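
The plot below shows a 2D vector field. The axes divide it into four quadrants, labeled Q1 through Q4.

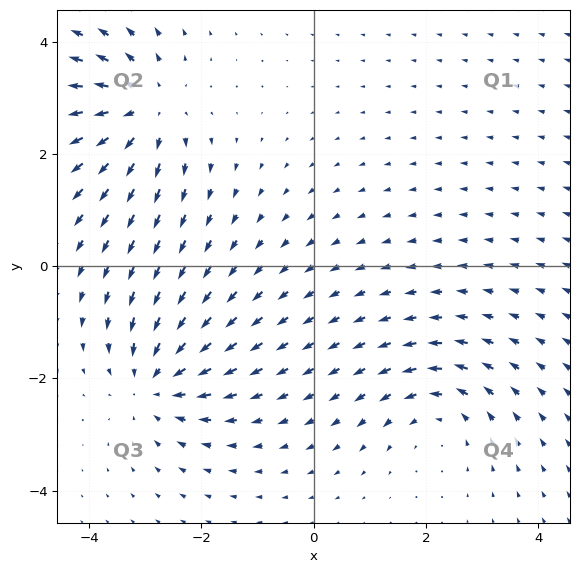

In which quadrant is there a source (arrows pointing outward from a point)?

Q2

The source sits at approximately (-3.0, 2.8), which lies in quadrant Q2. The divergence there is about +5, positive as expected for a source.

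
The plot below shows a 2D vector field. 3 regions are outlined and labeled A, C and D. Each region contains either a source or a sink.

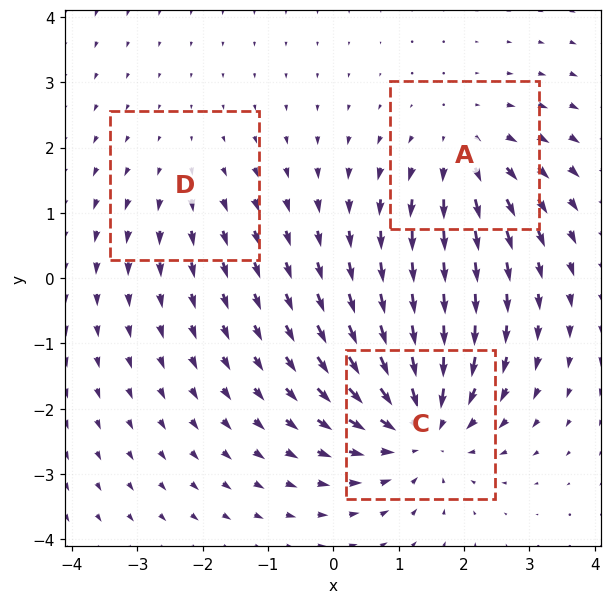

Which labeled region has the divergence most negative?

Divergence at each region's feature centre — A: about +3, C: about -5, D: about +2. Region C is most negative.

C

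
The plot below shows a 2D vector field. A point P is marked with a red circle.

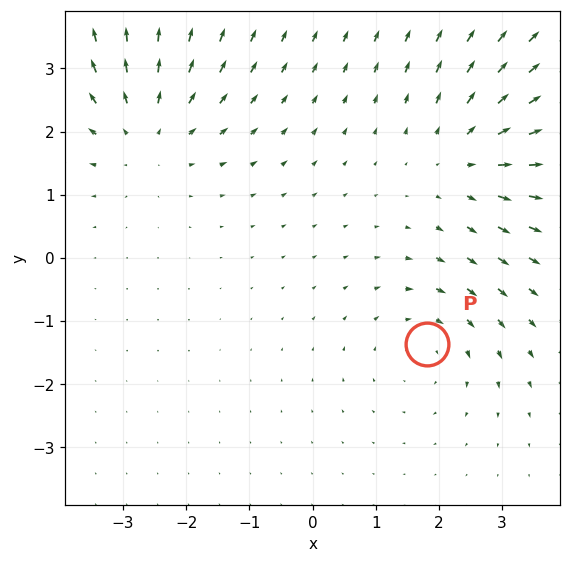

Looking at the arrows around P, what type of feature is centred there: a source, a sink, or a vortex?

vortex

At P (1.8, -1.4) the arrows circulate clockwise. Divergence ≈0, curl about -3 — near-zero divergence with nonzero curl is a vortex.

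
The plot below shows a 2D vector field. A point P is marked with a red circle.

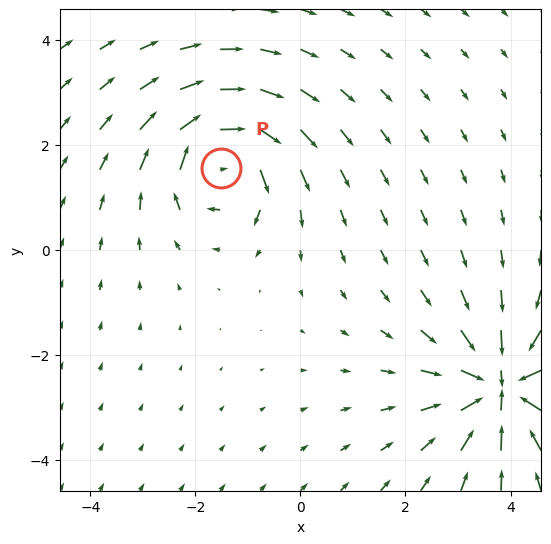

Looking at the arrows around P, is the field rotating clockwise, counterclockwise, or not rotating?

clockwise

Near P at (-1.5, 1.6) the arrows circulate clockwise. The curl (z-component) there is about -5; negative curl means clockwise rotation.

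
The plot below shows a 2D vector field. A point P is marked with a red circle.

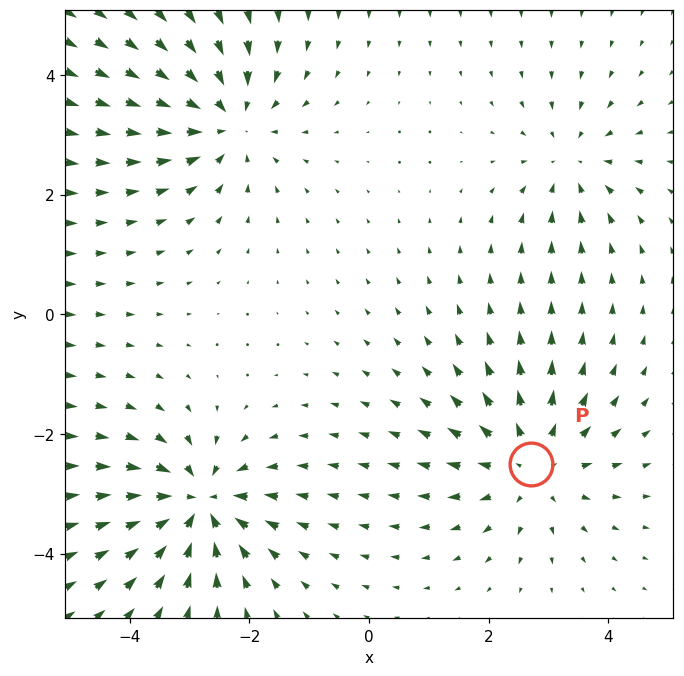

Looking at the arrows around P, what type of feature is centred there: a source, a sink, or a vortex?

At P (2.7, -2.5) the arrows spread outward. Divergence about +4, curl ≈0 — positive divergence with near-zero curl is a source.

source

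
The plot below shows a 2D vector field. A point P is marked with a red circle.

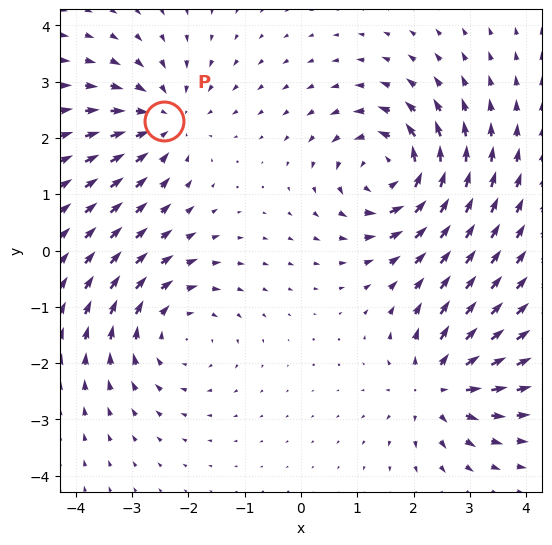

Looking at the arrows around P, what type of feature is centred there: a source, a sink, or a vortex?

sink

At P (-2.4, 2.3) the arrows converge inward. Divergence about -4, curl ≈0 — negative divergence with near-zero curl is a sink.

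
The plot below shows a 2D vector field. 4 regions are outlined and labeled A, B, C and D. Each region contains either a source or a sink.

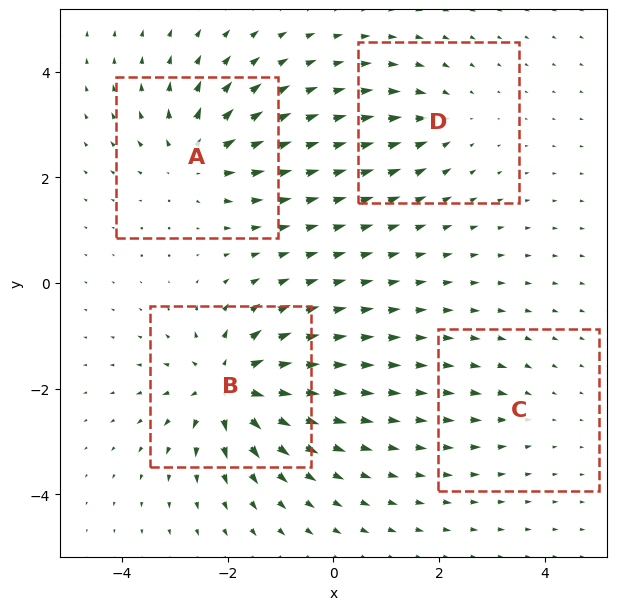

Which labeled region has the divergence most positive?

B

Divergence at each region's feature centre — A: about +6, B: about +8, C: about -2, D: about -4. Region B is most positive.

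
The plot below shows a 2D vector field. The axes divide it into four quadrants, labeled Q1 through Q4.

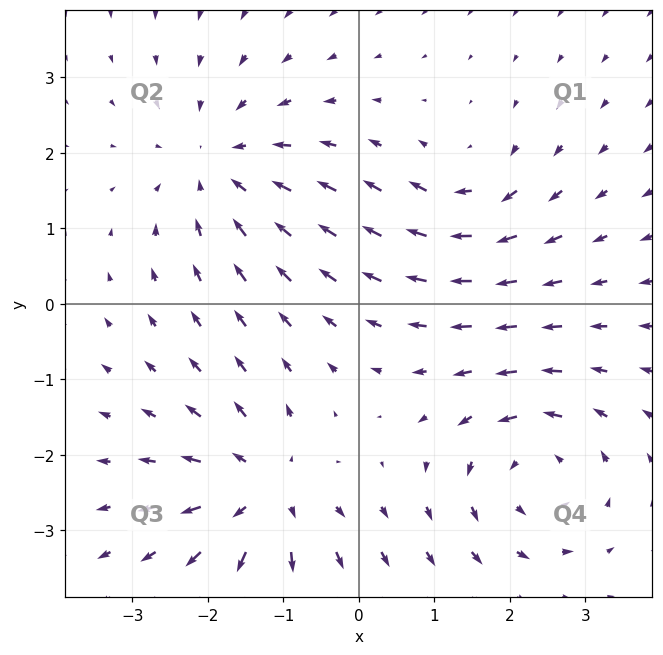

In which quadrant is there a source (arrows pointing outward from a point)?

The source sits at approximately (-1.3, -2.5), which lies in quadrant Q3. The divergence there is about +5, positive as expected for a source.

Q3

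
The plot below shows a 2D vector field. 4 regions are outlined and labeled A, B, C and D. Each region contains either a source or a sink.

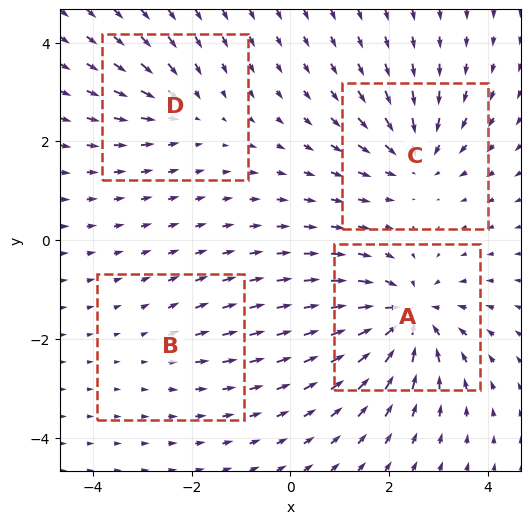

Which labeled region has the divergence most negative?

Divergence at each region's feature centre — A: about -8, B: about +2, C: about -5, D: about -4. Region A is most negative.

A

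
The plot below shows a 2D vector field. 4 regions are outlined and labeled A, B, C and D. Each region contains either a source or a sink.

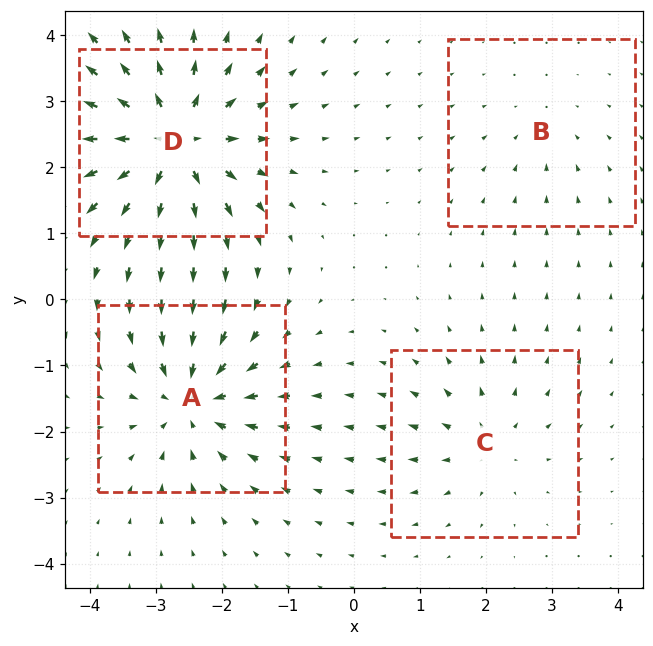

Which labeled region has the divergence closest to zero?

Divergence at each region's feature centre — A: about -6, B: about -2, C: about +4, D: about +8. Region B is closest to zero.

B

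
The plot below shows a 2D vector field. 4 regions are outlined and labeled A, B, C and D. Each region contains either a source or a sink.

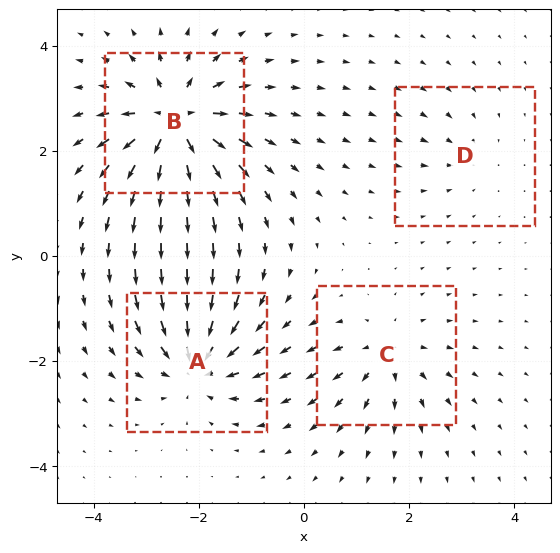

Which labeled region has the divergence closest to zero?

Divergence at each region's feature centre — A: about -6, B: about +9, C: about +4, D: about -2. Region D is closest to zero.

D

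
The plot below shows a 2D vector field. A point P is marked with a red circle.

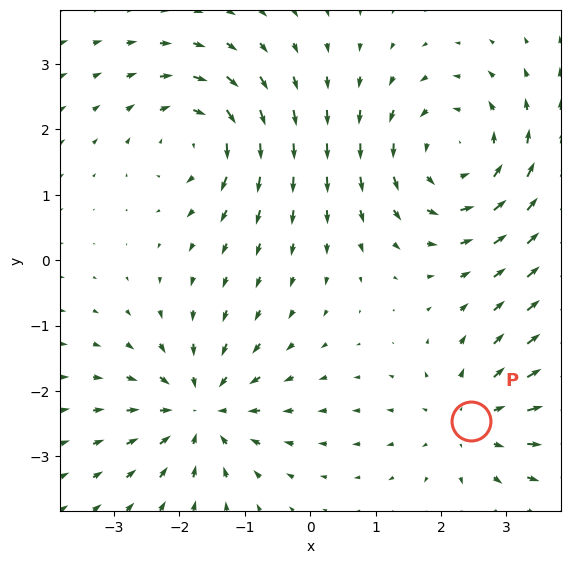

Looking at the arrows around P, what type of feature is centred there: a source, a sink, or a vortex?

source

At P (2.5, -2.5) the arrows spread outward. Divergence about +3, curl ≈0 — positive divergence with near-zero curl is a source.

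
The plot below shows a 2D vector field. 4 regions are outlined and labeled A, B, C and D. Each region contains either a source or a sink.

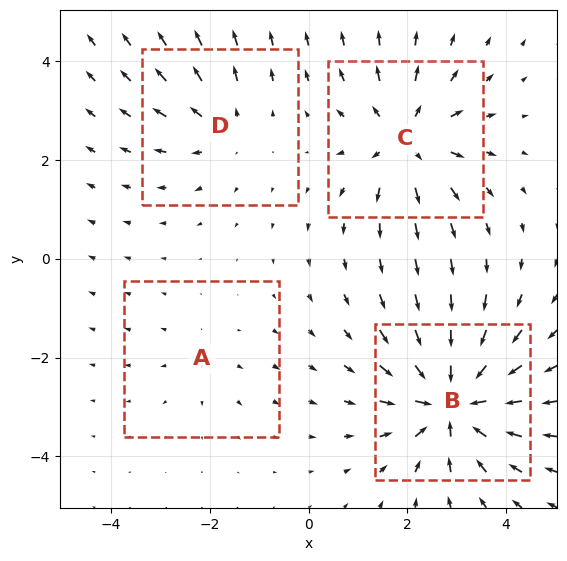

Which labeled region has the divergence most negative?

B

Divergence at each region's feature centre — A: about +2, B: about -8, C: about +6, D: about +3. Region B is most negative.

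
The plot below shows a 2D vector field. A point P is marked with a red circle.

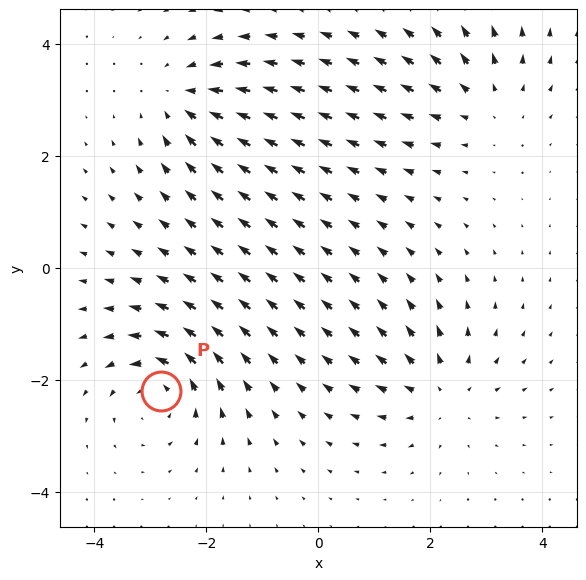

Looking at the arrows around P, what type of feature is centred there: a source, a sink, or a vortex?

At P (-2.8, -2.2) the arrows circulate counterclockwise. Divergence ≈0, curl about +5 — near-zero divergence with nonzero curl is a vortex.

vortex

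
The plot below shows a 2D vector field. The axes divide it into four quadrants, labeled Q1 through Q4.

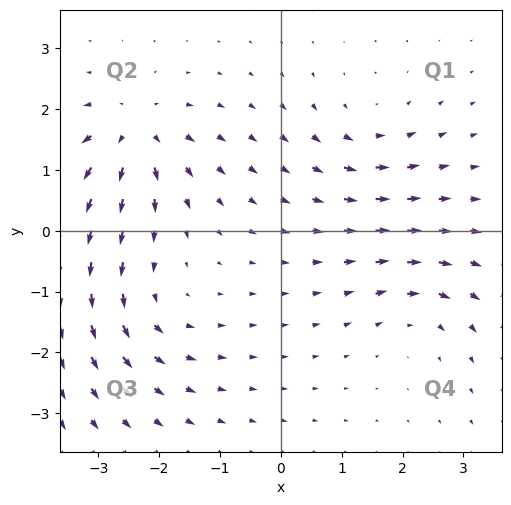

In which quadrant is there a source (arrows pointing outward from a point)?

The source sits at approximately (-2.4, 1.6), which lies in quadrant Q2. The divergence there is about +6, positive as expected for a source.

Q2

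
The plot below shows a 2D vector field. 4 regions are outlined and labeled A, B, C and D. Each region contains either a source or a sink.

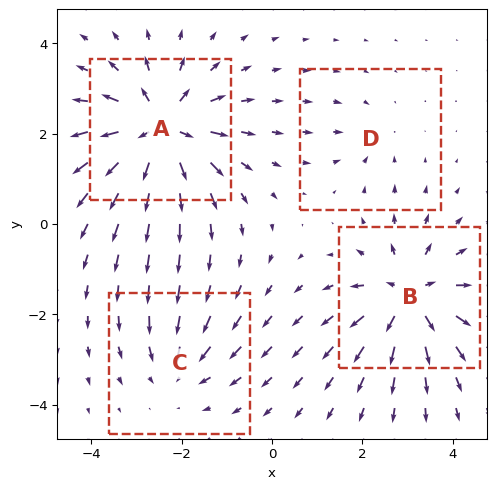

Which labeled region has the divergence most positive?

A

Divergence at each region's feature centre — A: about +7, B: about +6, C: about -3, D: about -2. Region A is most positive.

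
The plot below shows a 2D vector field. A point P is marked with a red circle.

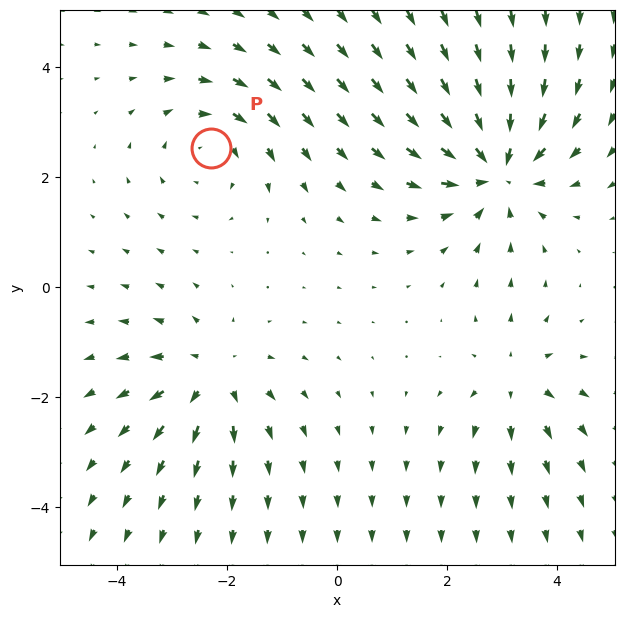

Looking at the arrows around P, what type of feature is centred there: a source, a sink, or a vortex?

vortex

At P (-2.3, 2.5) the arrows circulate clockwise. Divergence ≈0, curl about -3 — near-zero divergence with nonzero curl is a vortex.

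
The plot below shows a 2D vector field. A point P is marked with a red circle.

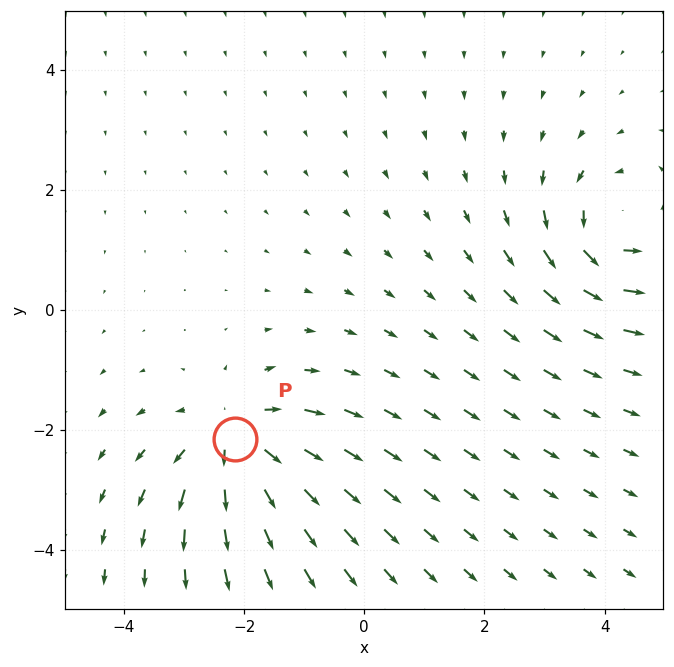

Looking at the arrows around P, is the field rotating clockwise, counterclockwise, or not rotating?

not rotating

Near P at (-2.1, -2.1) the arrows show no circulation. The curl there is ≈0.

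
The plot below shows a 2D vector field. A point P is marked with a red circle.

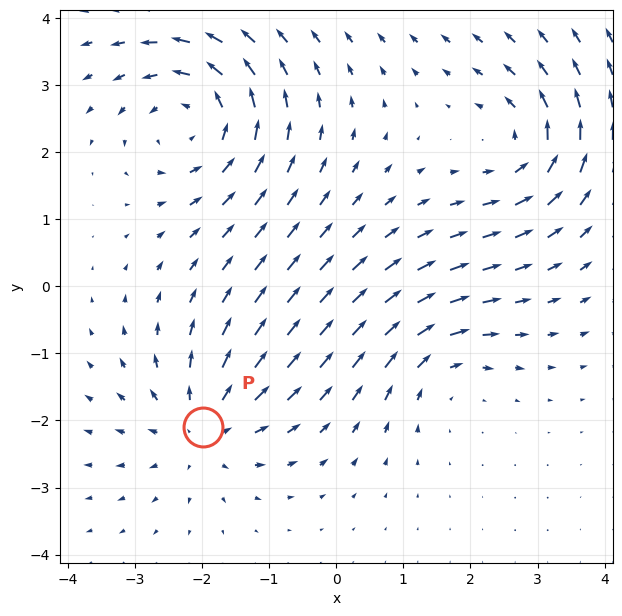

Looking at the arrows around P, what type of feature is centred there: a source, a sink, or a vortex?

source

At P (-2.0, -2.1) the arrows spread outward. Divergence about +4, curl ≈0 — positive divergence with near-zero curl is a source.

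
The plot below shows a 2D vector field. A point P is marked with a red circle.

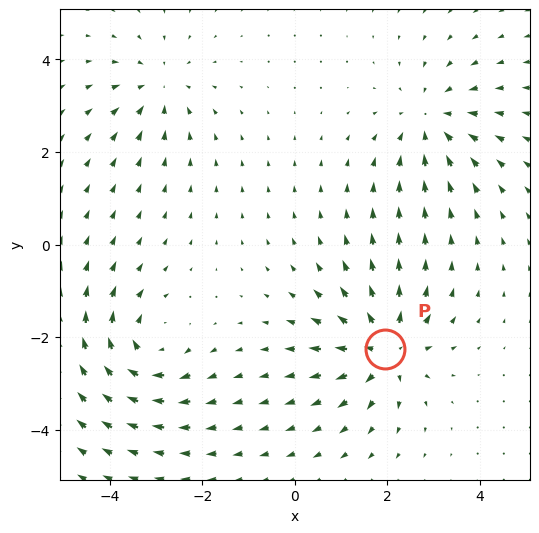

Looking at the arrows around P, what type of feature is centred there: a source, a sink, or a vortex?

source

At P (1.9, -2.3) the arrows spread outward. Divergence about +5, curl ≈0 — positive divergence with near-zero curl is a source.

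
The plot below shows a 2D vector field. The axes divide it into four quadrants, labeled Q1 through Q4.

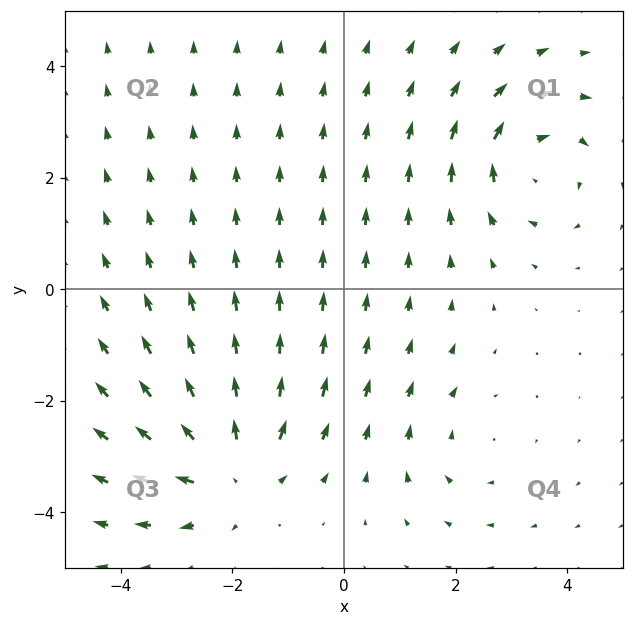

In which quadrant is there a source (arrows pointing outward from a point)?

Q3

The source sits at approximately (-2.0, -3.3), which lies in quadrant Q3. The divergence there is about +4, positive as expected for a source.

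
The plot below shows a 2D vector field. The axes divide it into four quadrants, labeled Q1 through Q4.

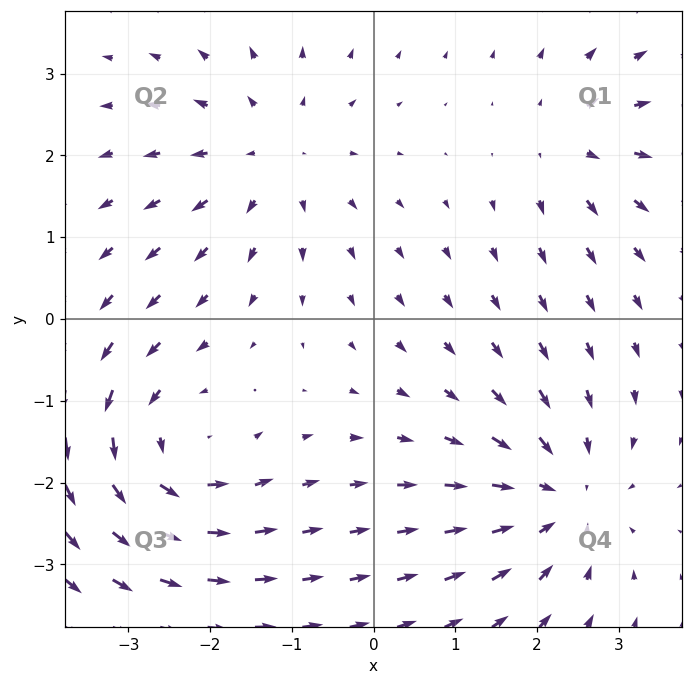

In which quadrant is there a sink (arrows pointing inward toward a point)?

The sink sits at approximately (2.3, -2.2), which lies in quadrant Q4. The divergence there is about -4, negative as expected for a sink.

Q4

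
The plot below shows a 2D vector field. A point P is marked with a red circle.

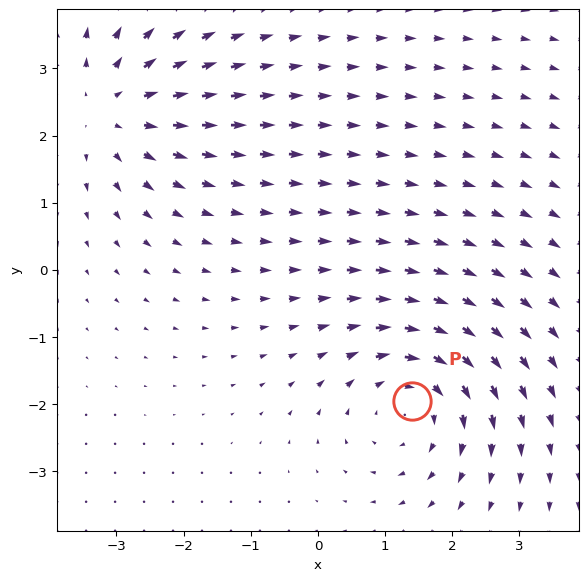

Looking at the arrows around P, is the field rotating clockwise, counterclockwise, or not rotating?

clockwise

Near P at (1.4, -1.9) the arrows circulate clockwise. The curl (z-component) there is about -4; negative curl means clockwise rotation.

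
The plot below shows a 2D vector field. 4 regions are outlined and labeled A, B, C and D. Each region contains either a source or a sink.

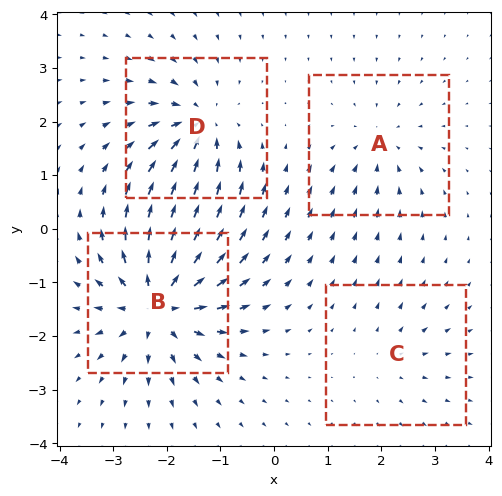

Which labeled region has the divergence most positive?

Divergence at each region's feature centre — A: about -4, B: about +8, C: about +2, D: about -6. Region B is most positive.

B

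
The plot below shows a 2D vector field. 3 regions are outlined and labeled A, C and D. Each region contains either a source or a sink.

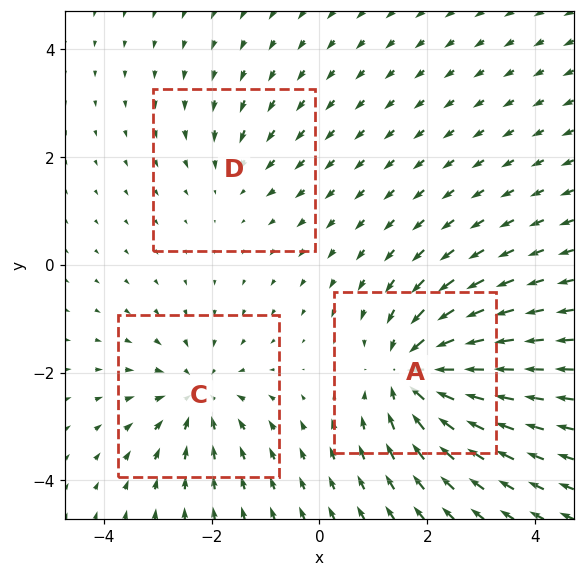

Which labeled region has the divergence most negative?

Divergence at each region's feature centre — A: about -6, C: about -4, D: about -2. Region A is most negative.

A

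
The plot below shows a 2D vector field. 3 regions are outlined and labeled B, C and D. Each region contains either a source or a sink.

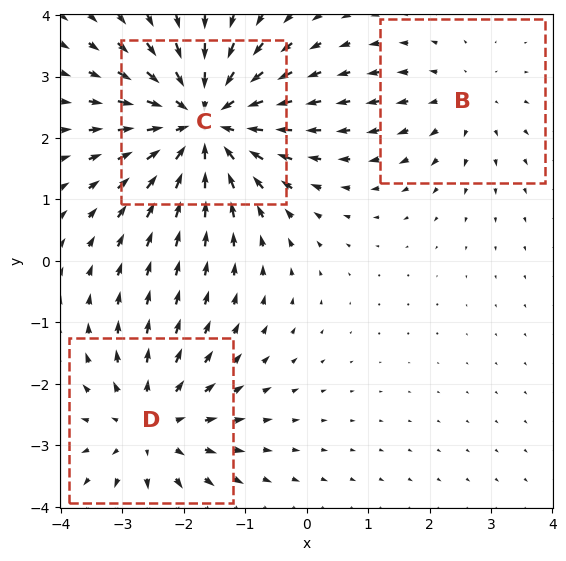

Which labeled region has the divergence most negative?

C

Divergence at each region's feature centre — B: about +2, C: about -5, D: about +3. Region C is most negative.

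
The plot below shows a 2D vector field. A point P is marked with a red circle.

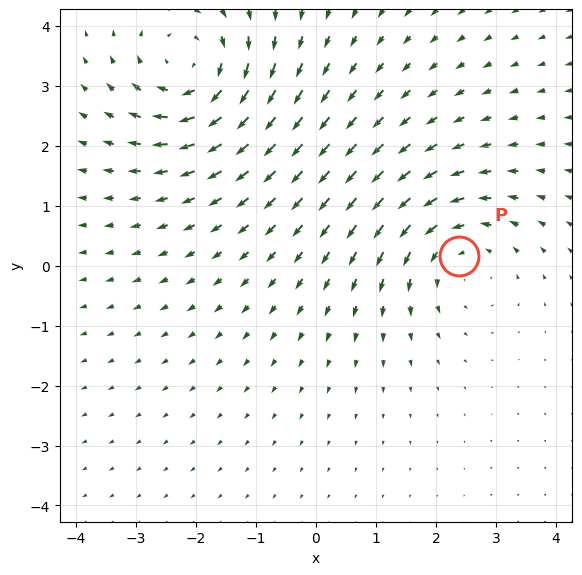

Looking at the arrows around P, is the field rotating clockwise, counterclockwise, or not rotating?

Near P at (2.4, 0.2) the arrows circulate counterclockwise. The curl (z-component) there is about +3; positive curl means counterclockwise rotation.

counterclockwise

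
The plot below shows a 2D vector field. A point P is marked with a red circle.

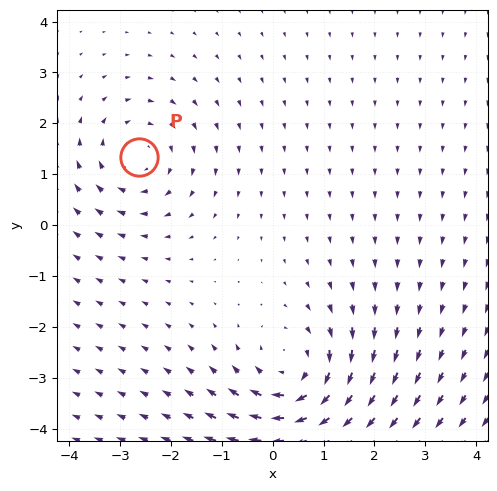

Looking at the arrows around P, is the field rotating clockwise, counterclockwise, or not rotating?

Near P at (-2.6, 1.3) the arrows circulate clockwise. The curl (z-component) there is about -3; negative curl means clockwise rotation.

clockwise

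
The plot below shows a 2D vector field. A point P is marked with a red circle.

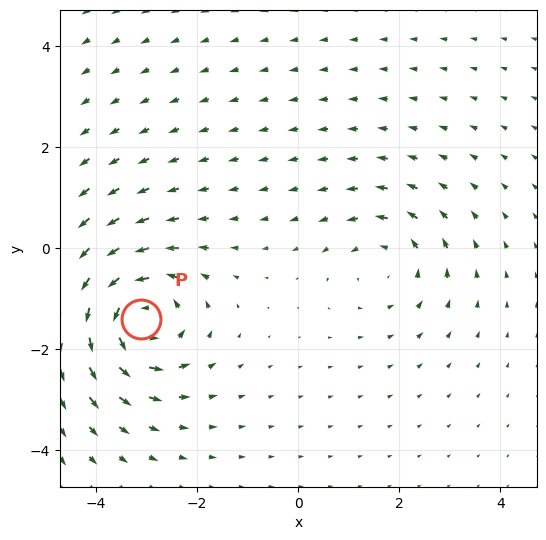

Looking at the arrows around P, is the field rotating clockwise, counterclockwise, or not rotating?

counterclockwise

Near P at (-3.1, -1.4) the arrows circulate counterclockwise. The curl (z-component) there is about +5; positive curl means counterclockwise rotation.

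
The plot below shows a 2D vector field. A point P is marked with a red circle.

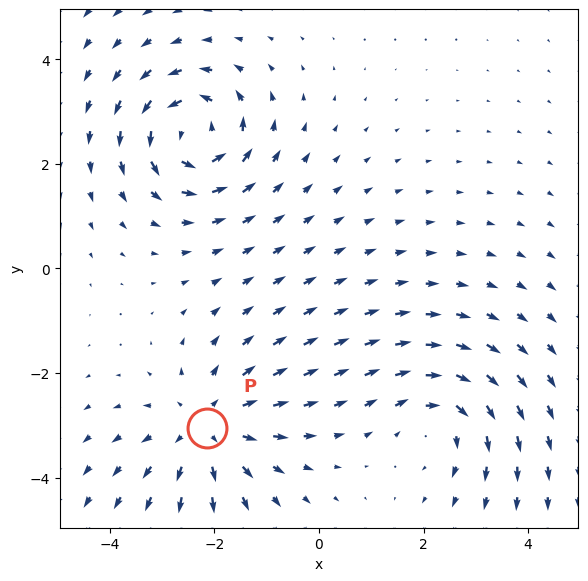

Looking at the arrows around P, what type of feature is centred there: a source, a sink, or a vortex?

At P (-2.1, -3.0) the arrows spread outward. Divergence about +3, curl ≈0 — positive divergence with near-zero curl is a source.

source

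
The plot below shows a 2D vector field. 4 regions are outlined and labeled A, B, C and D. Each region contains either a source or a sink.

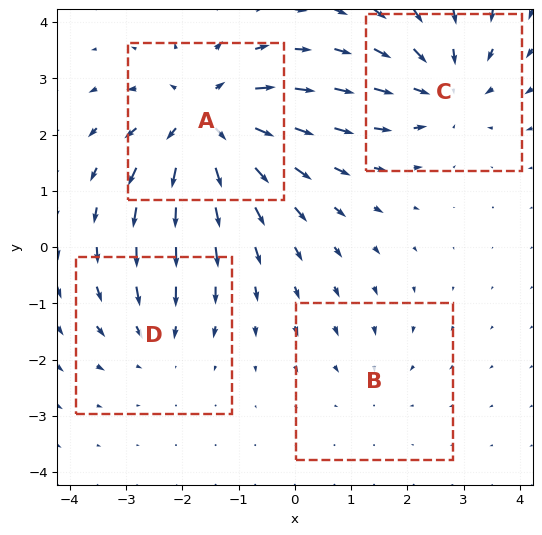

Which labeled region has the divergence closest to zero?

B

Divergence at each region's feature centre — A: about +7, B: about -2, C: about -5, D: about -3. Region B is closest to zero.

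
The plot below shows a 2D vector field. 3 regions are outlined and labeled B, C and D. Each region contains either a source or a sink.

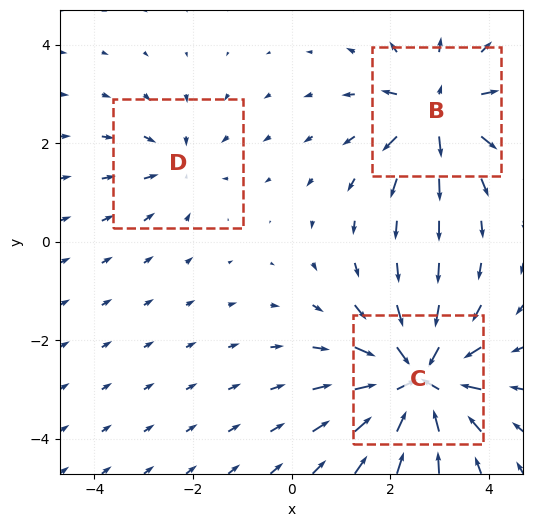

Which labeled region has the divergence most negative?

C

Divergence at each region's feature centre — B: about +4, C: about -6, D: about -2. Region C is most negative.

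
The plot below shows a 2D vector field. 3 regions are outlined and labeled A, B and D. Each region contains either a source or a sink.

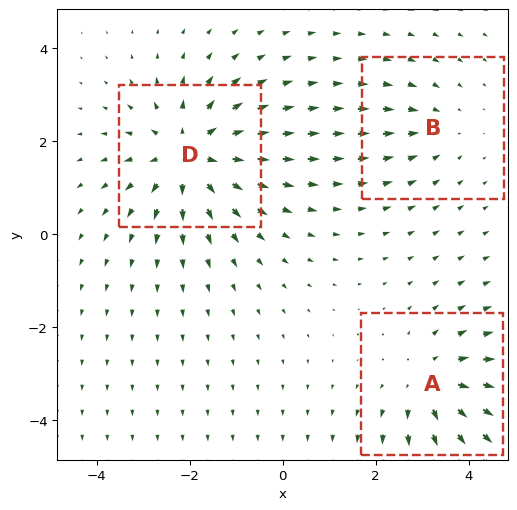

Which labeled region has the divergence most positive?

D

Divergence at each region's feature centre — A: about +3, B: about -2, D: about +4. Region D is most positive.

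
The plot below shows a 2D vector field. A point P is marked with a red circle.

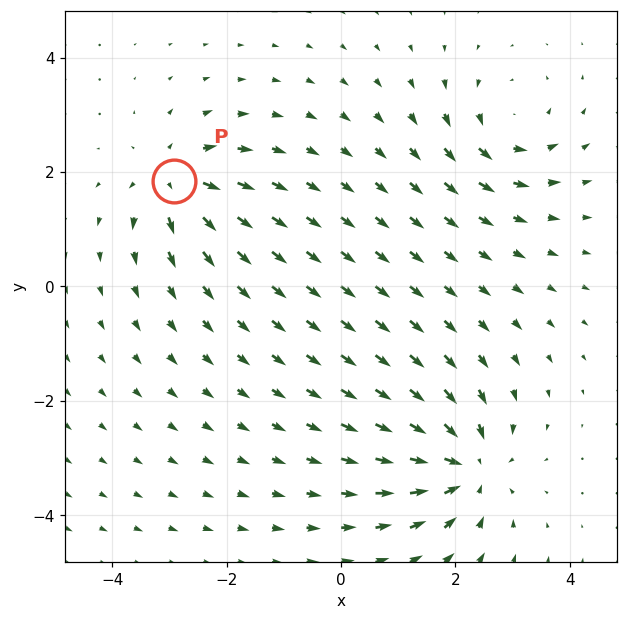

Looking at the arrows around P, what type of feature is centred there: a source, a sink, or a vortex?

At P (-2.9, 1.8) the arrows spread outward. Divergence about +4, curl ≈0 — positive divergence with near-zero curl is a source.

source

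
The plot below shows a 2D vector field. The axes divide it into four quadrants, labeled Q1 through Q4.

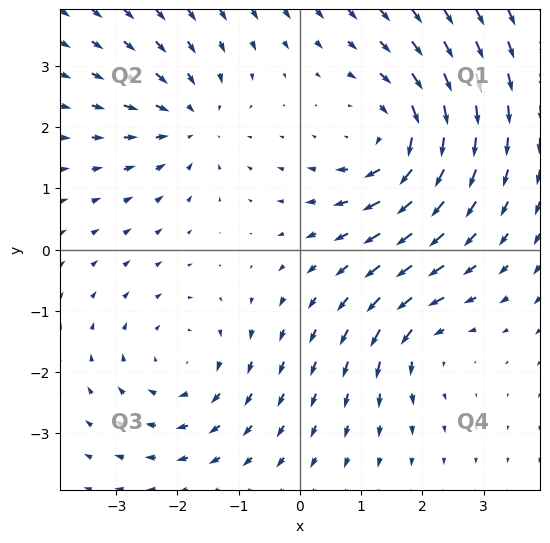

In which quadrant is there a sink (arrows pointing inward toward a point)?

The sink sits at approximately (-1.8, 2.1), which lies in quadrant Q2. The divergence there is about -3, negative as expected for a sink.

Q2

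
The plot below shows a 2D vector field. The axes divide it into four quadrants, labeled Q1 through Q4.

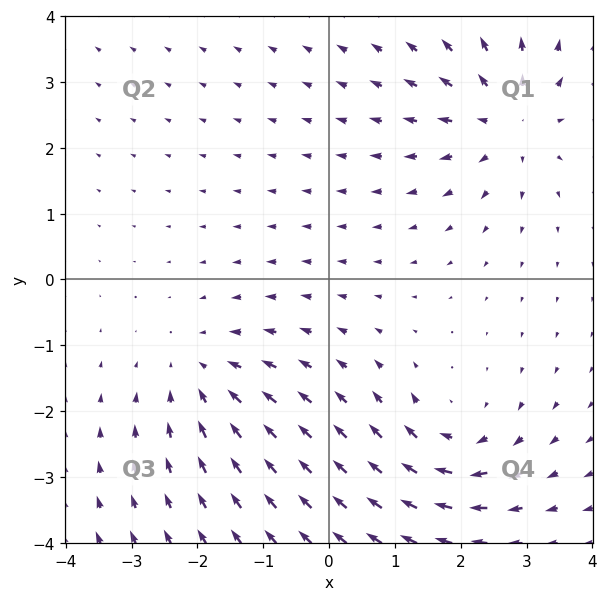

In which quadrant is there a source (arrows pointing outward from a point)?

The source sits at approximately (2.7, 2.4), which lies in quadrant Q1. The divergence there is about +3, positive as expected for a source.

Q1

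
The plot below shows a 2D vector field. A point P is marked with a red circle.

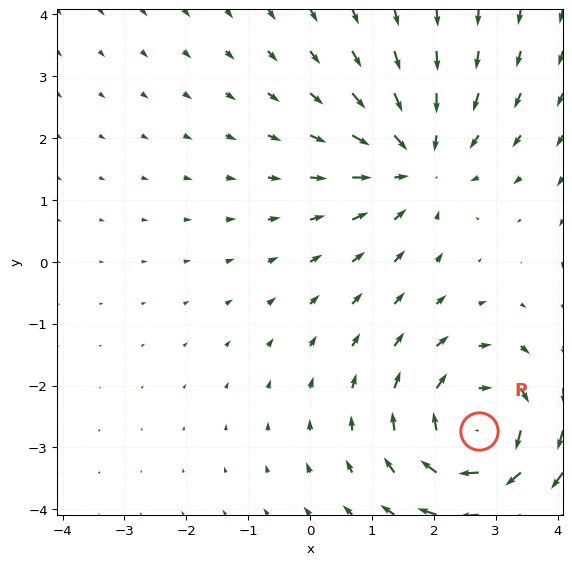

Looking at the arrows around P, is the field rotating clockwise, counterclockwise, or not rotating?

clockwise

Near P at (2.7, -2.7) the arrows circulate clockwise. The curl (z-component) there is about -5; negative curl means clockwise rotation.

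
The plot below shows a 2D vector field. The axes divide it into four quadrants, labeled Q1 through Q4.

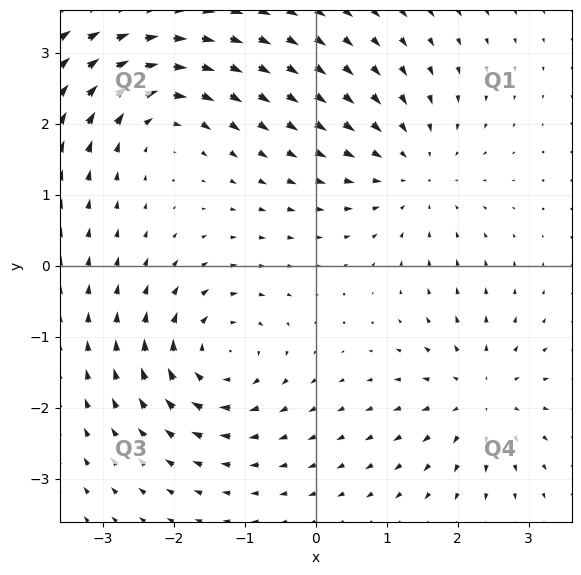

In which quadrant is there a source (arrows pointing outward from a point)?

Q4

The source sits at approximately (2.3, -1.8), which lies in quadrant Q4. The divergence there is about +4, positive as expected for a source.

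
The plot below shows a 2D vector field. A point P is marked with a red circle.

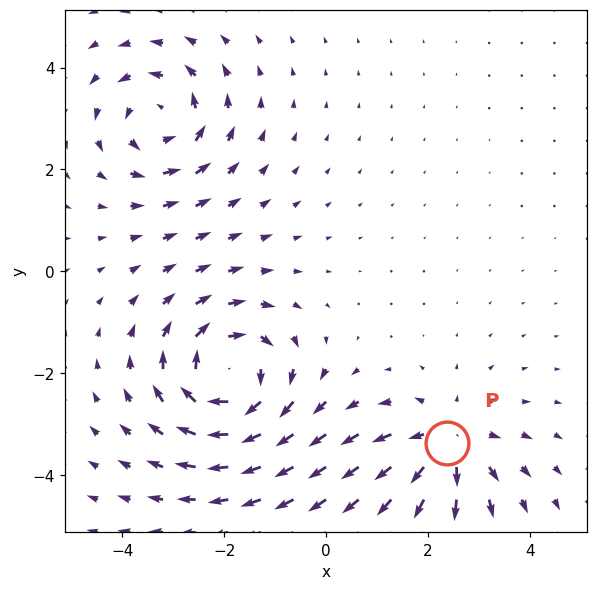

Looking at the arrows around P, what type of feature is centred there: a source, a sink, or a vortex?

source

At P (2.4, -3.4) the arrows spread outward. Divergence about +4, curl ≈0 — positive divergence with near-zero curl is a source.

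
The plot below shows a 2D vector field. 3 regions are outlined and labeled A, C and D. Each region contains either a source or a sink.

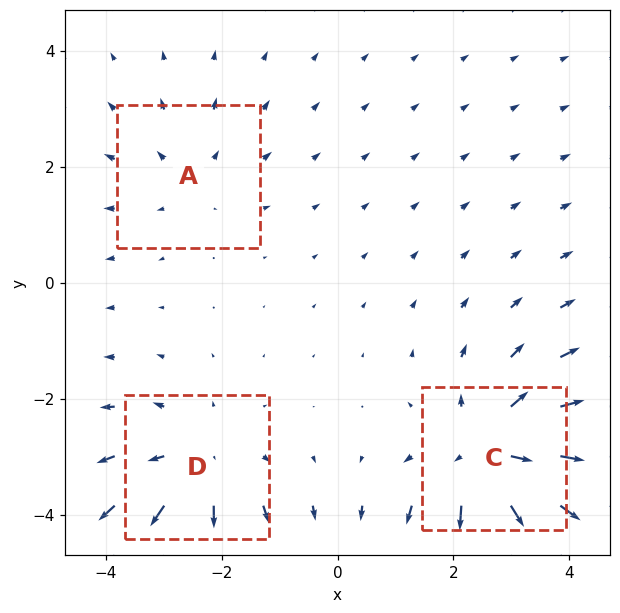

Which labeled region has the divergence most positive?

Divergence at each region's feature centre — A: about +2, C: about +4, D: about +3. Region C is most positive.

C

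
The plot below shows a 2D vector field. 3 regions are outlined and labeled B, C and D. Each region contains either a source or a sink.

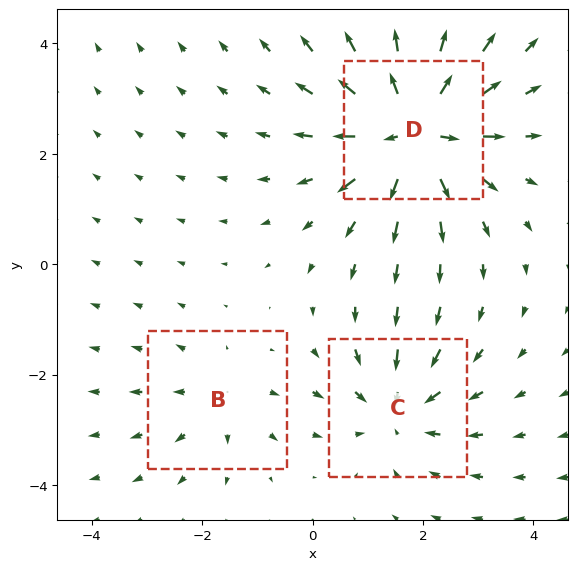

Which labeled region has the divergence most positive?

Divergence at each region's feature centre — B: about +2, C: about -3, D: about +5. Region D is most positive.

D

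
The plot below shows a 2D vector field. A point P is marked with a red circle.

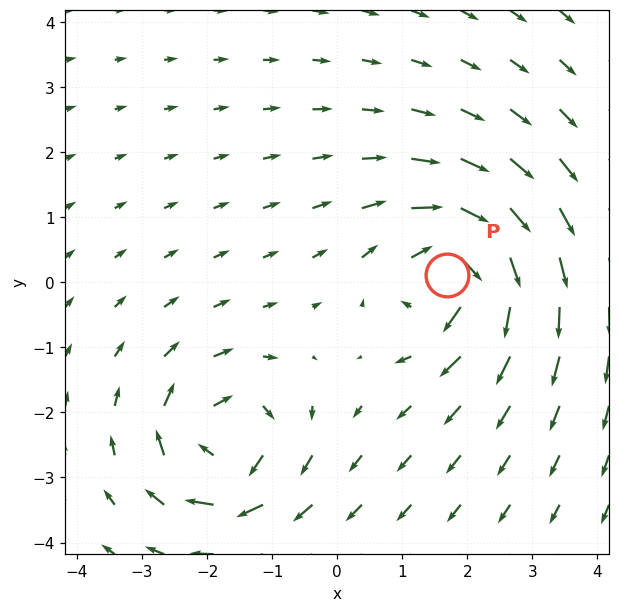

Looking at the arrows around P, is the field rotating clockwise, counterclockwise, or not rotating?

clockwise

Near P at (1.7, 0.1) the arrows circulate clockwise. The curl (z-component) there is about -5; negative curl means clockwise rotation.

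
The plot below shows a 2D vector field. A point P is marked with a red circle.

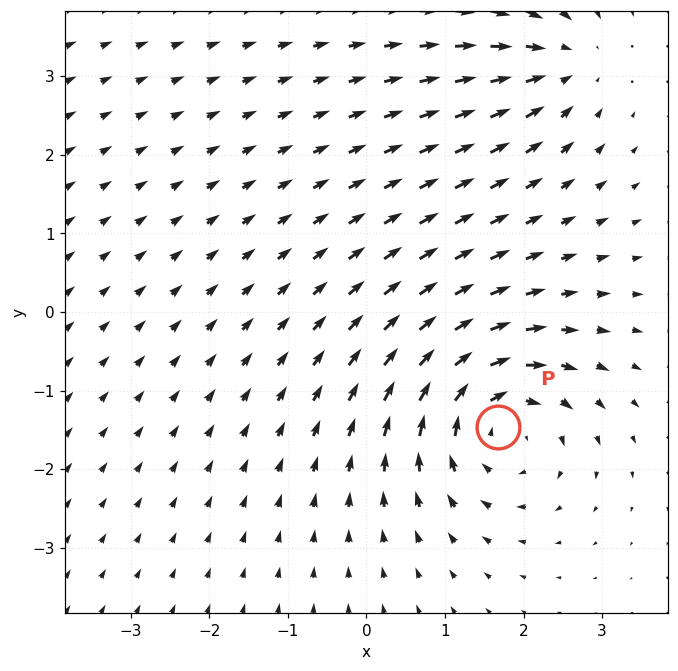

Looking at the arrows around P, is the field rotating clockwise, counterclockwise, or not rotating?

clockwise

Near P at (1.7, -1.5) the arrows circulate clockwise. The curl (z-component) there is about -6; negative curl means clockwise rotation.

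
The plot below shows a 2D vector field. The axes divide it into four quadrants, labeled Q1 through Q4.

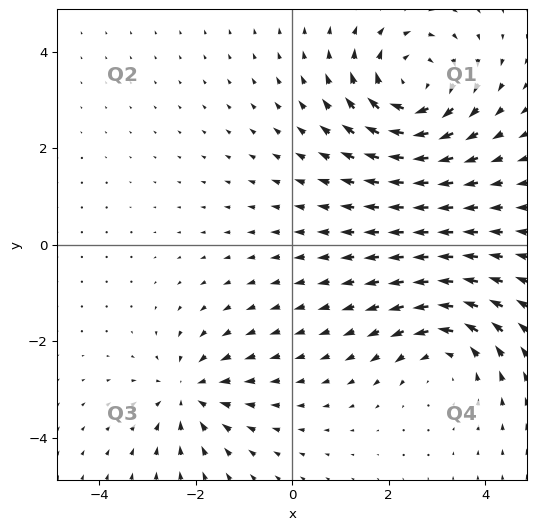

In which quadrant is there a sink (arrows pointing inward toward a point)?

The sink sits at approximately (-2.1, -3.1), which lies in quadrant Q3. The divergence there is about -3, negative as expected for a sink.

Q3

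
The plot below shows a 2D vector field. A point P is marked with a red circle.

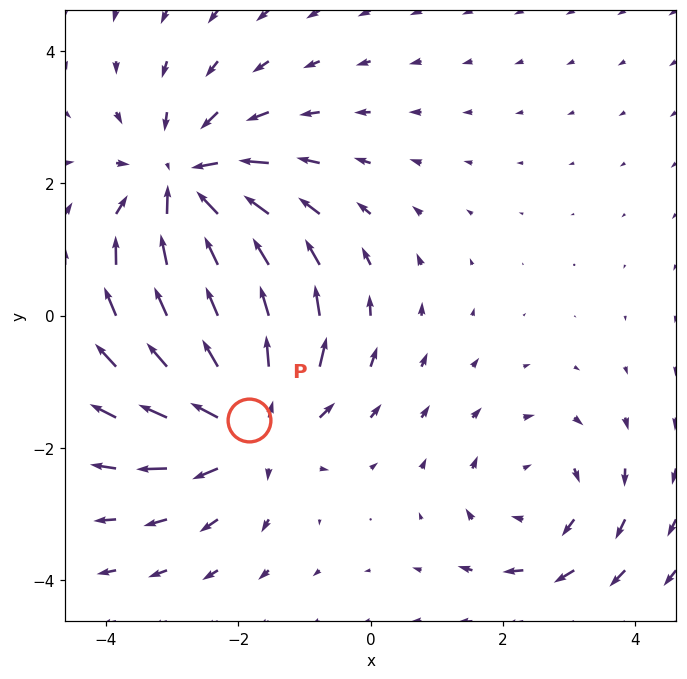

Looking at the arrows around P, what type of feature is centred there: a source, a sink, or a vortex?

source

At P (-1.8, -1.6) the arrows spread outward. Divergence about +5, curl ≈0 — positive divergence with near-zero curl is a source.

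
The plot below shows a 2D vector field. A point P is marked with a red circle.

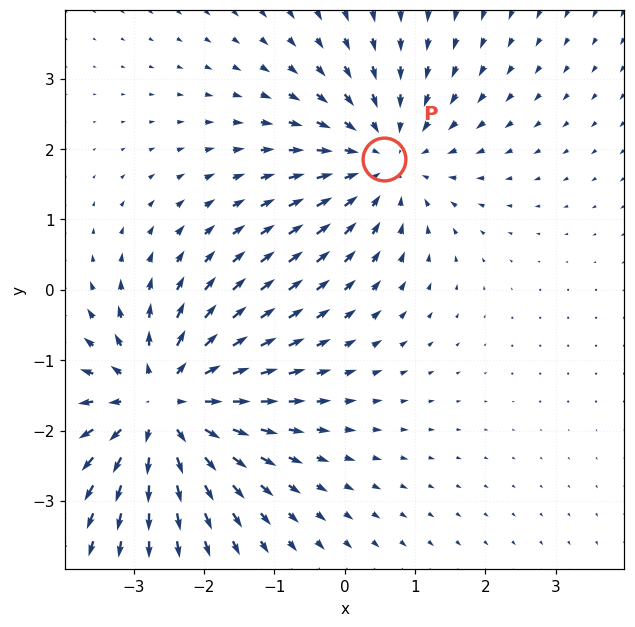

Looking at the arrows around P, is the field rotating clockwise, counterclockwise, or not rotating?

not rotating

Near P at (0.6, 1.9) the arrows show no circulation. The curl there is ≈0.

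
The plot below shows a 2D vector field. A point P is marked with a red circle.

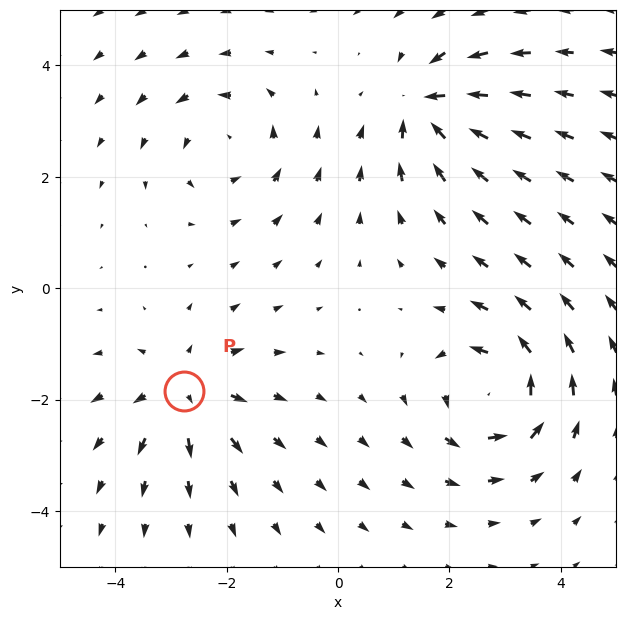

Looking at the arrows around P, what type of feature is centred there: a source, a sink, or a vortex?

source

At P (-2.8, -1.8) the arrows spread outward. Divergence about +4, curl ≈0 — positive divergence with near-zero curl is a source.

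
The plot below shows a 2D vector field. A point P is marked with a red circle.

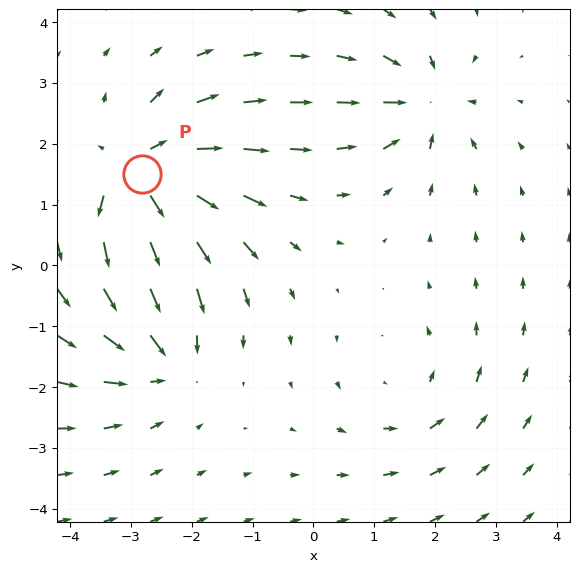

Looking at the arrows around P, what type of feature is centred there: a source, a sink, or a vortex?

At P (-2.8, 1.5) the arrows spread outward. Divergence about +6, curl ≈0 — positive divergence with near-zero curl is a source.

source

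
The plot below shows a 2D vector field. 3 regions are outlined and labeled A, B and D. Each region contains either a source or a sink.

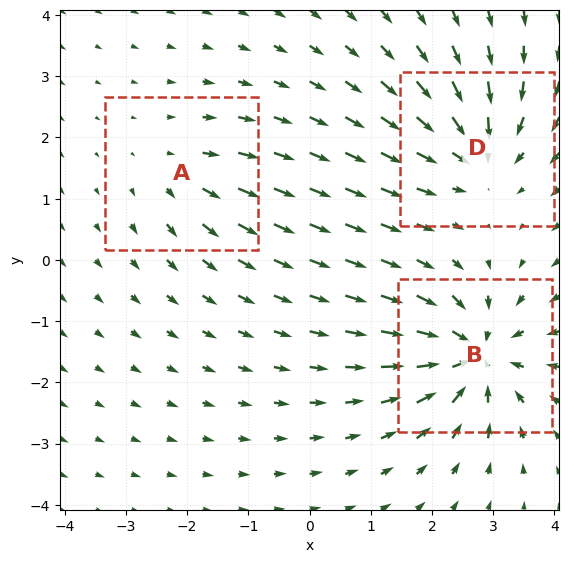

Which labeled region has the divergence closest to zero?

Divergence at each region's feature centre — A: about +2, B: about -6, D: about -4. Region A is closest to zero.

A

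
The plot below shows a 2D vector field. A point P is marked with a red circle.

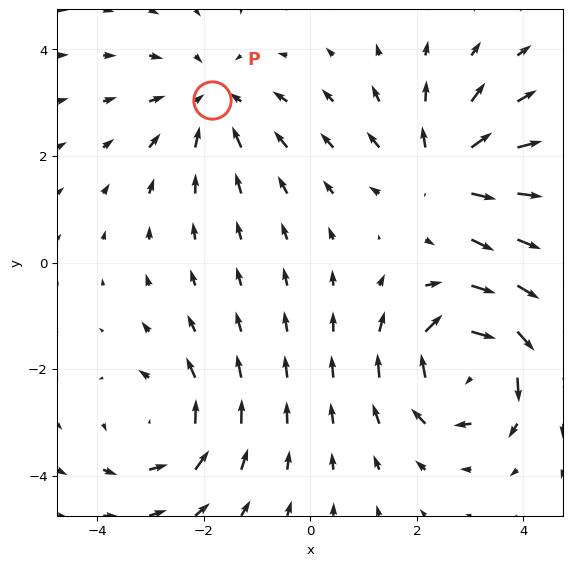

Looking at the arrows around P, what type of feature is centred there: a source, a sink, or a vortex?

sink

At P (-1.8, 3.0) the arrows converge inward. Divergence about -3, curl ≈0 — negative divergence with near-zero curl is a sink.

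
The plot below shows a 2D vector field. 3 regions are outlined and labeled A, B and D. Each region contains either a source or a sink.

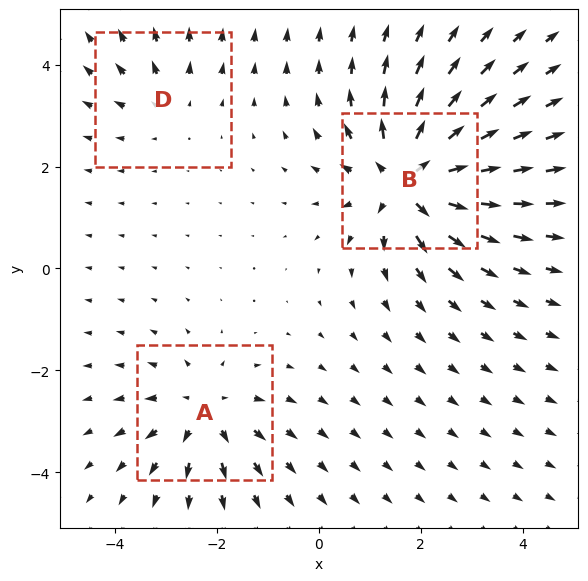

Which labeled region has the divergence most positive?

Divergence at each region's feature centre — A: about +3, B: about +6, D: about +2. Region B is most positive.

B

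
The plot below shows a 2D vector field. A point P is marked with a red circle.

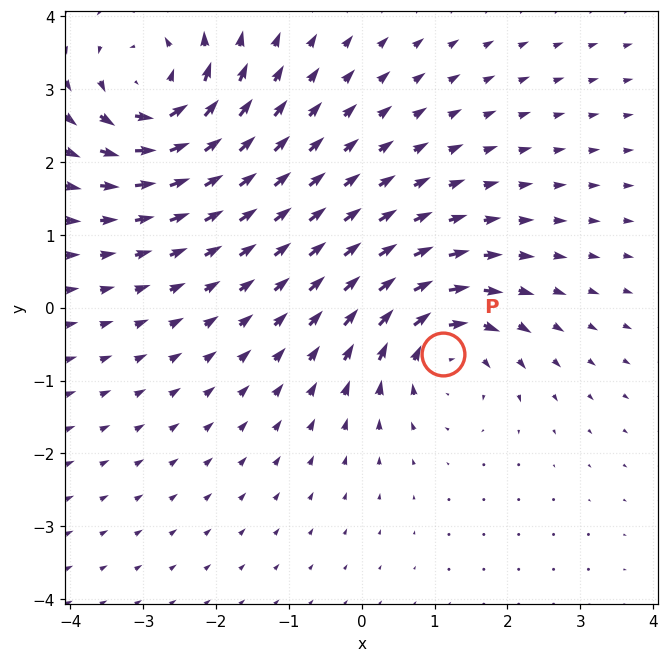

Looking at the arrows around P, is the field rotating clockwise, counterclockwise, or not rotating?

Near P at (1.1, -0.6) the arrows circulate clockwise. The curl (z-component) there is about -5; negative curl means clockwise rotation.

clockwise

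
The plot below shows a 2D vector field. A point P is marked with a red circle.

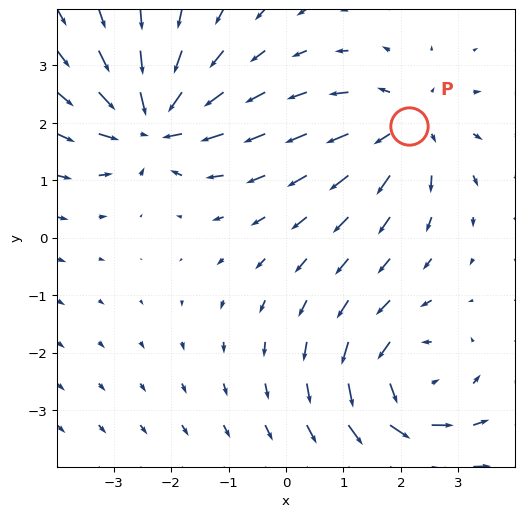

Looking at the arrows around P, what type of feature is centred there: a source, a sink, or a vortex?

At P (2.1, 1.9) the arrows spread outward. Divergence about +3, curl ≈0 — positive divergence with near-zero curl is a source.

source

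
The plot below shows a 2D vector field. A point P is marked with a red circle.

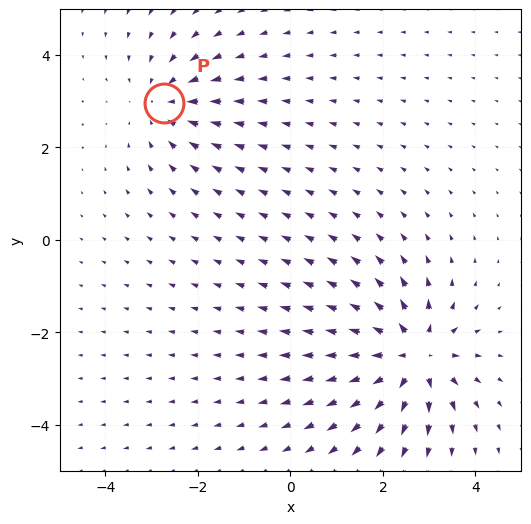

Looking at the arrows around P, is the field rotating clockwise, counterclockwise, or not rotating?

Near P at (-2.7, 3.0) the arrows show no circulation. The curl there is ≈0.

not rotating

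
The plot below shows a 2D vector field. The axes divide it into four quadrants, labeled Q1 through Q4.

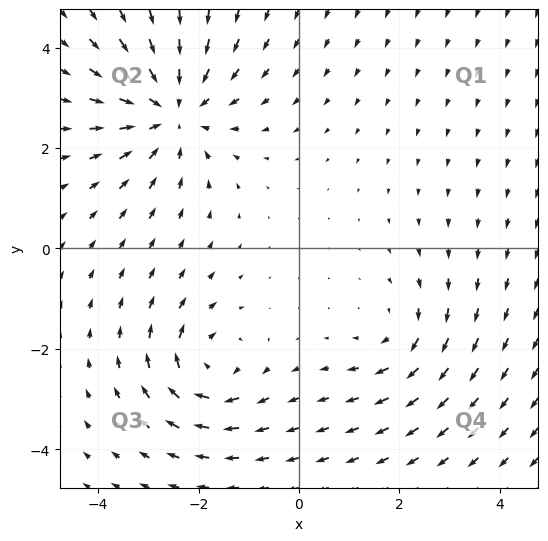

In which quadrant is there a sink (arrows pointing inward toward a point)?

The sink sits at approximately (-2.5, 2.7), which lies in quadrant Q2. The divergence there is about -4, negative as expected for a sink.

Q2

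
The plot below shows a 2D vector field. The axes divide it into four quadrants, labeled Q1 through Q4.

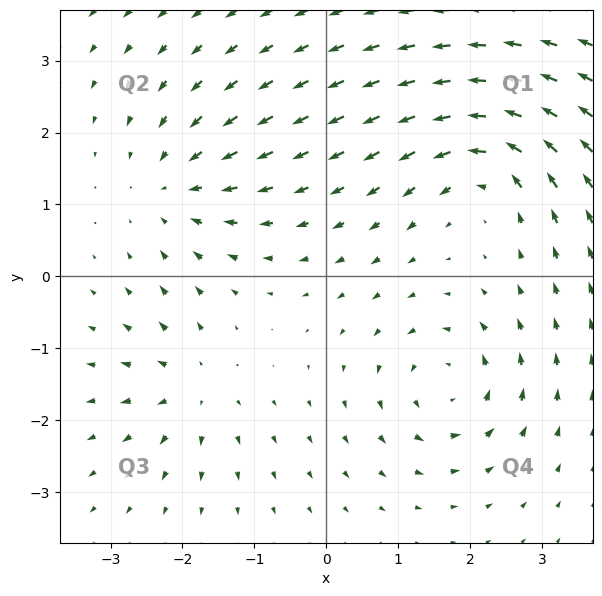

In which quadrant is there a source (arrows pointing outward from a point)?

Q3

The source sits at approximately (-1.9, -1.5), which lies in quadrant Q3. The divergence there is about +5, positive as expected for a source.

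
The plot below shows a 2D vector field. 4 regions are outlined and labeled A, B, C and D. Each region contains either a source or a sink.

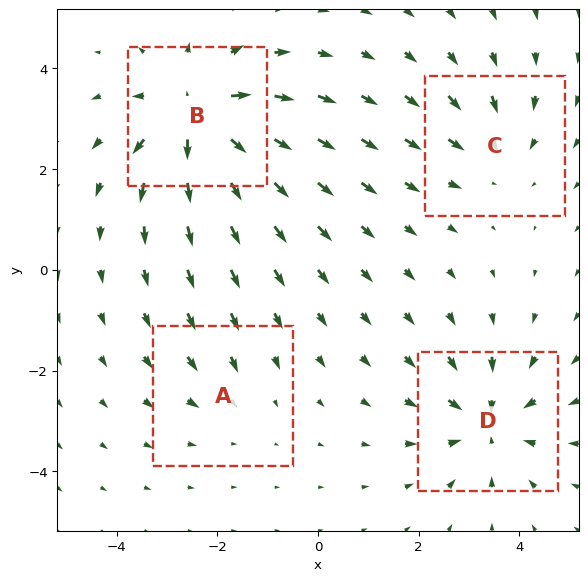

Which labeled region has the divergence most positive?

Divergence at each region's feature centre — A: about -2, B: about +6, C: about -3, D: about -5. Region B is most positive.

B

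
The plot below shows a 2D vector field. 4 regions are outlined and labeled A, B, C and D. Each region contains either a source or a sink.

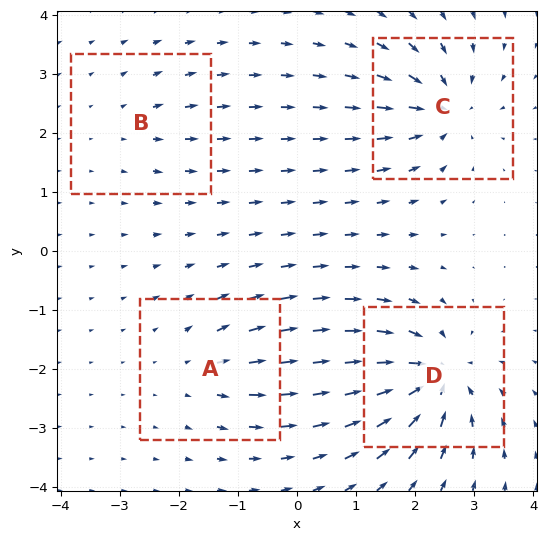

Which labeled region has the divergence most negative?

D

Divergence at each region's feature centre — A: about +4, B: about +2, C: about -6, D: about -8. Region D is most negative.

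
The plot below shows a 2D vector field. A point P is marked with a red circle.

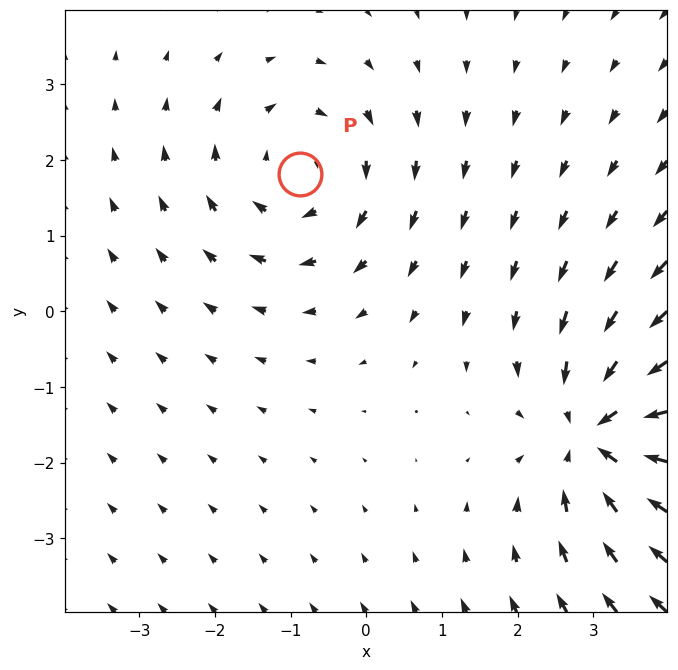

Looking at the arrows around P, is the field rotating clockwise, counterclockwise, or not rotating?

clockwise

Near P at (-0.9, 1.8) the arrows circulate clockwise. The curl (z-component) there is about -2; negative curl means clockwise rotation.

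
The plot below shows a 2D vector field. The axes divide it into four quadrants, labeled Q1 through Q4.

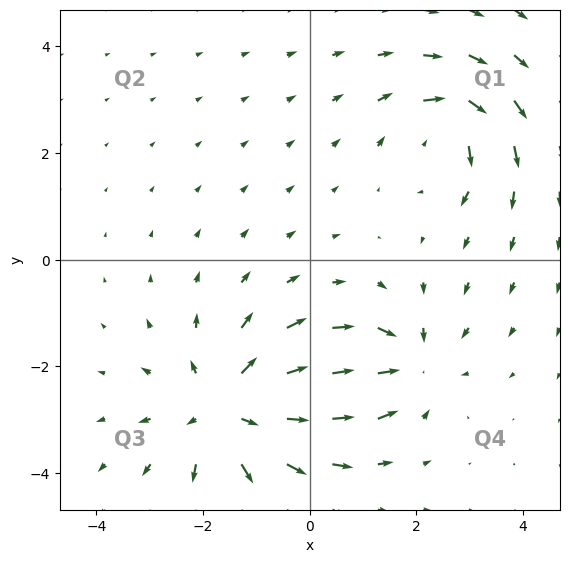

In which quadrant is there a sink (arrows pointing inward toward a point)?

Q4

The sink sits at approximately (1.9, -1.9), which lies in quadrant Q4. The divergence there is about -3, negative as expected for a sink.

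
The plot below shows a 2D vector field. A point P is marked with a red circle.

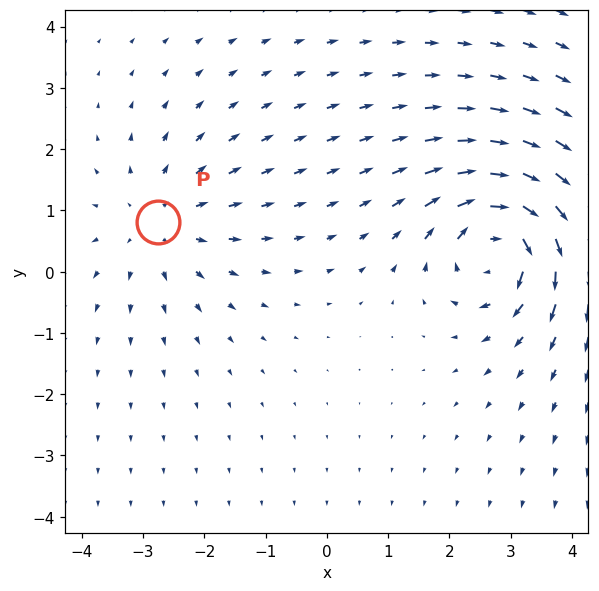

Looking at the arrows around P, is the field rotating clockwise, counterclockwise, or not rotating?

Near P at (-2.8, 0.8) the arrows show no circulation. The curl there is ≈0.

not rotating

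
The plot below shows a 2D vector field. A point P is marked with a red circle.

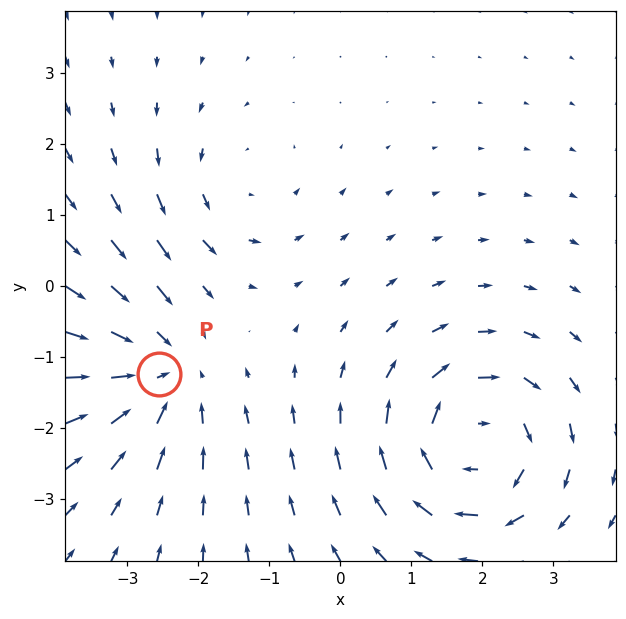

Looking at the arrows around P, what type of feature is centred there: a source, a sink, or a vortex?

At P (-2.6, -1.2) the arrows converge inward. Divergence about -4, curl ≈0 — negative divergence with near-zero curl is a sink.

sink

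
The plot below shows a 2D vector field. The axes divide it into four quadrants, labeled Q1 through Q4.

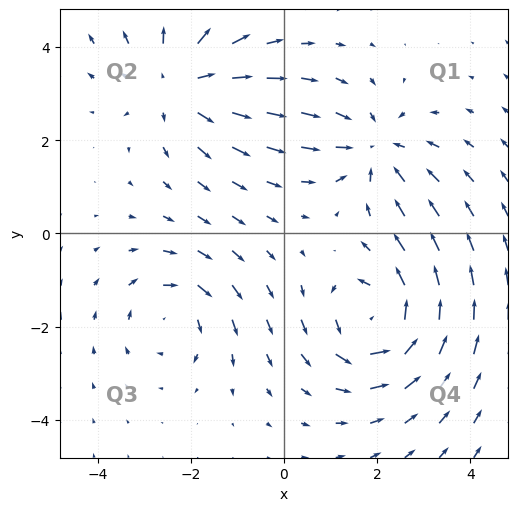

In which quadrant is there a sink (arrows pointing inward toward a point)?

The sink sits at approximately (2.0, 1.8), which lies in quadrant Q1. The divergence there is about -4, negative as expected for a sink.

Q1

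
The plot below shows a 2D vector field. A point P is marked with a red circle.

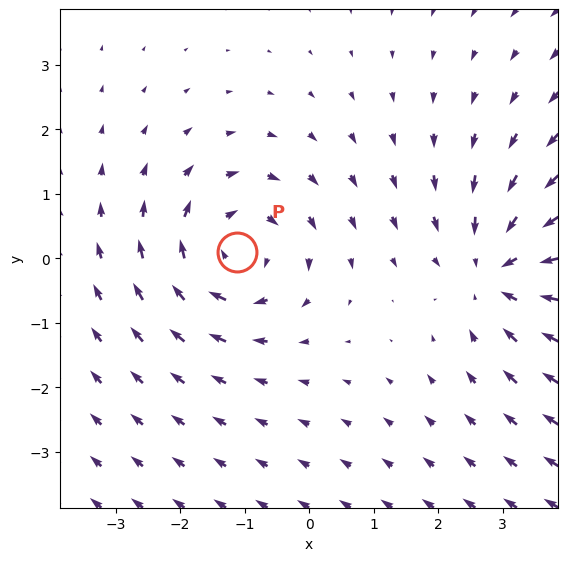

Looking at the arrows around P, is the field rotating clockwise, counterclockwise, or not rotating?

Near P at (-1.1, 0.1) the arrows circulate clockwise. The curl (z-component) there is about -4; negative curl means clockwise rotation.

clockwise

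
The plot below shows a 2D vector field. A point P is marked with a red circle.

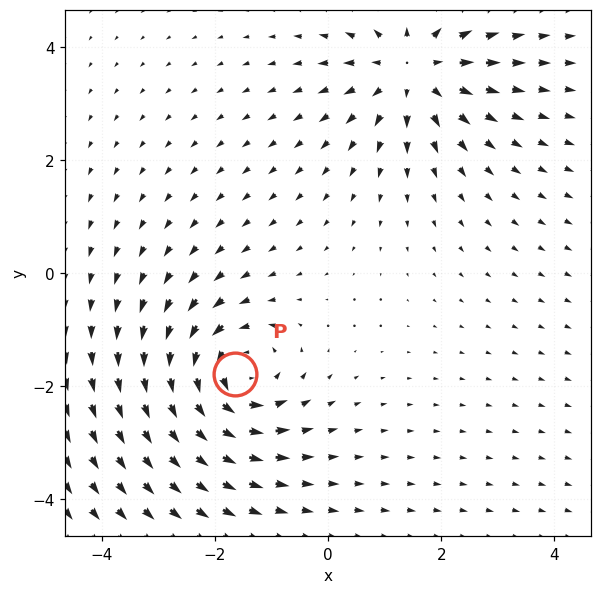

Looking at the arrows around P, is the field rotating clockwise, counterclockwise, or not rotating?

Near P at (-1.6, -1.8) the arrows circulate counterclockwise. The curl (z-component) there is about +6; positive curl means counterclockwise rotation.

counterclockwise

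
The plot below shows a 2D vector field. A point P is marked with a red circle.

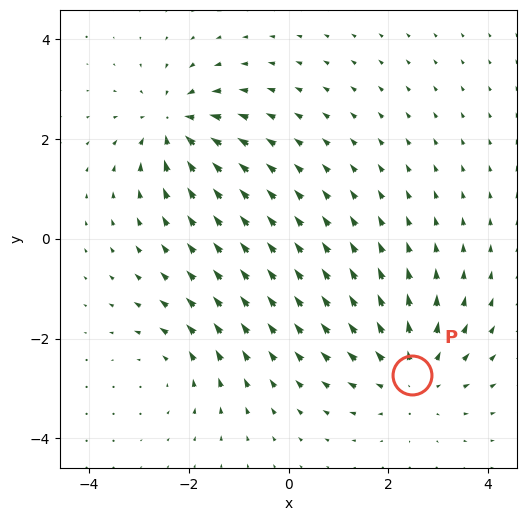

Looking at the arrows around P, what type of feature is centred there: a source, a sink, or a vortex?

source

At P (2.5, -2.7) the arrows spread outward. Divergence about +4, curl ≈0 — positive divergence with near-zero curl is a source.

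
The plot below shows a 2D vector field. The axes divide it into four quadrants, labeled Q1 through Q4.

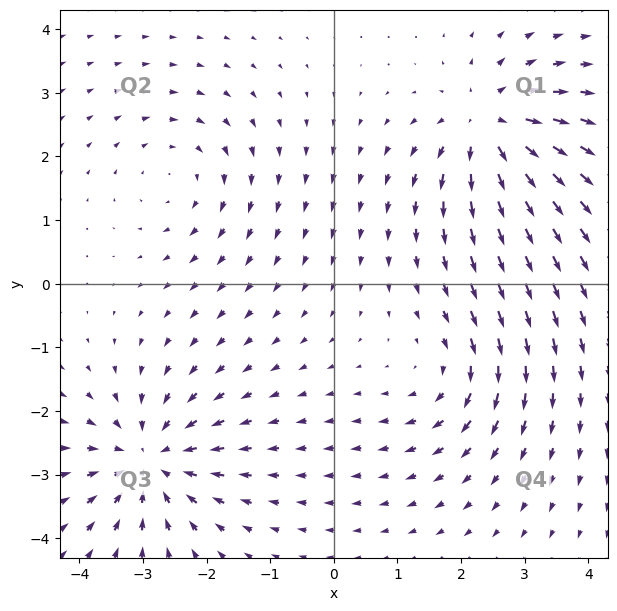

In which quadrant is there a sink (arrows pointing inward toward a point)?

The sink sits at approximately (-2.9, -2.8), which lies in quadrant Q3. The divergence there is about -5, negative as expected for a sink.

Q3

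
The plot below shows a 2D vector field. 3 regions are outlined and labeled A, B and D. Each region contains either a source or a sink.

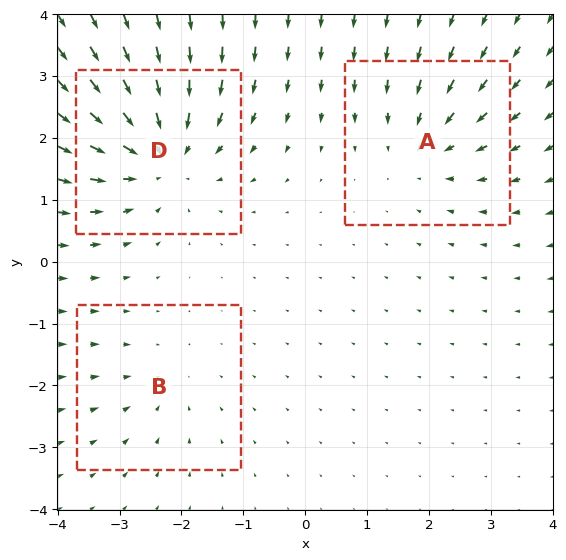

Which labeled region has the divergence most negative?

D

Divergence at each region's feature centre — A: about -3, B: about -2, D: about -5. Region D is most negative.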